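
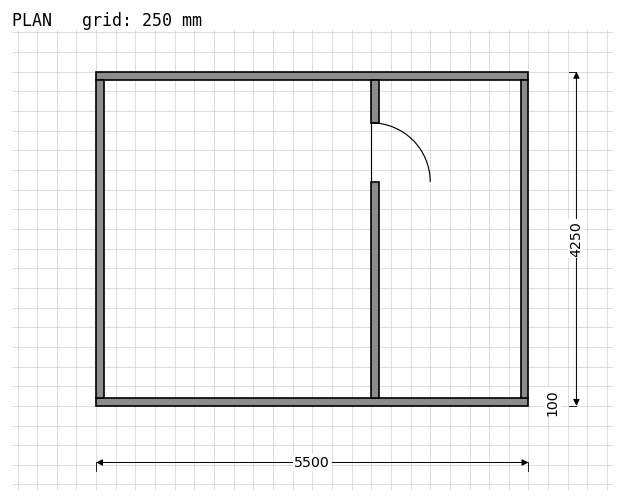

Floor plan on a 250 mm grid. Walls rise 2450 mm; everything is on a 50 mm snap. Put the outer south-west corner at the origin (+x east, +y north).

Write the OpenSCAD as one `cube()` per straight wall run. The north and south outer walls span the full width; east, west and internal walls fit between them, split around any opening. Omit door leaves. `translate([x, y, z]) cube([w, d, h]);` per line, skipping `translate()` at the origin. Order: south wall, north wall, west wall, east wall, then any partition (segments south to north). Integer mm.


cube([5500, 100, 2450]);
translate([0, 4150, 0]) cube([5500, 100, 2450]);
translate([0, 100, 0]) cube([100, 4050, 2450]);
translate([5400, 100, 0]) cube([100, 4050, 2450]);
translate([3500, 100, 0]) cube([100, 2750, 2450]);
translate([3500, 3600, 0]) cube([100, 550, 2450]);


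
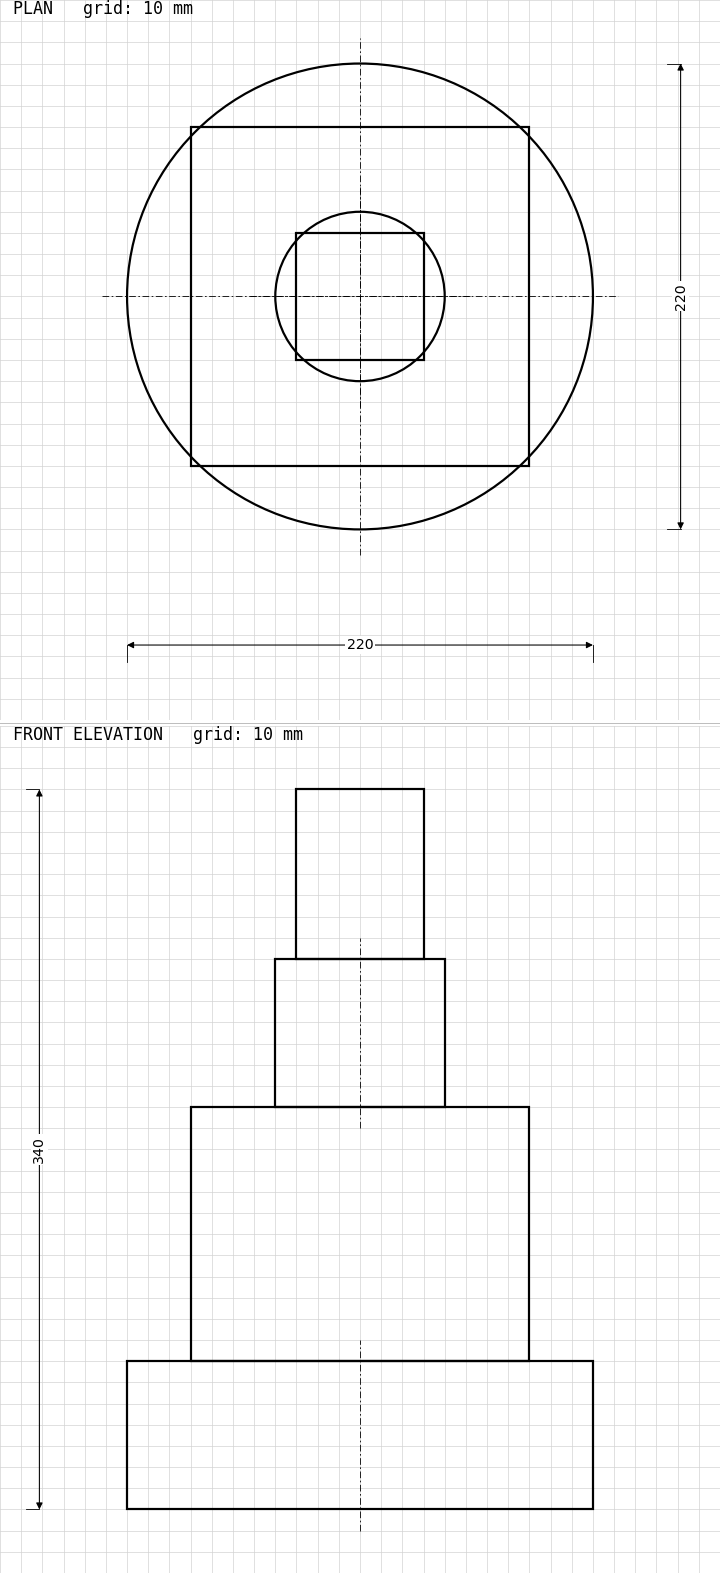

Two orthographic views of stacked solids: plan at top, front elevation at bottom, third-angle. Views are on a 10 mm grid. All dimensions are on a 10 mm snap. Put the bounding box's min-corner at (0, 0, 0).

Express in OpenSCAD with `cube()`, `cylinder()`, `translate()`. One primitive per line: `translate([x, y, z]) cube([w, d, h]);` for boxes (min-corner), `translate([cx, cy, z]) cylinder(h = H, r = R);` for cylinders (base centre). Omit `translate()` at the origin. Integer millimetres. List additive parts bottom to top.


translate([110, 110, 0]) cylinder(h = 70, r = 110);
translate([30, 30, 70]) cube([160, 160, 120]);
translate([110, 110, 190]) cylinder(h = 70, r = 40);
translate([80, 80, 260]) cube([60, 60, 80]);


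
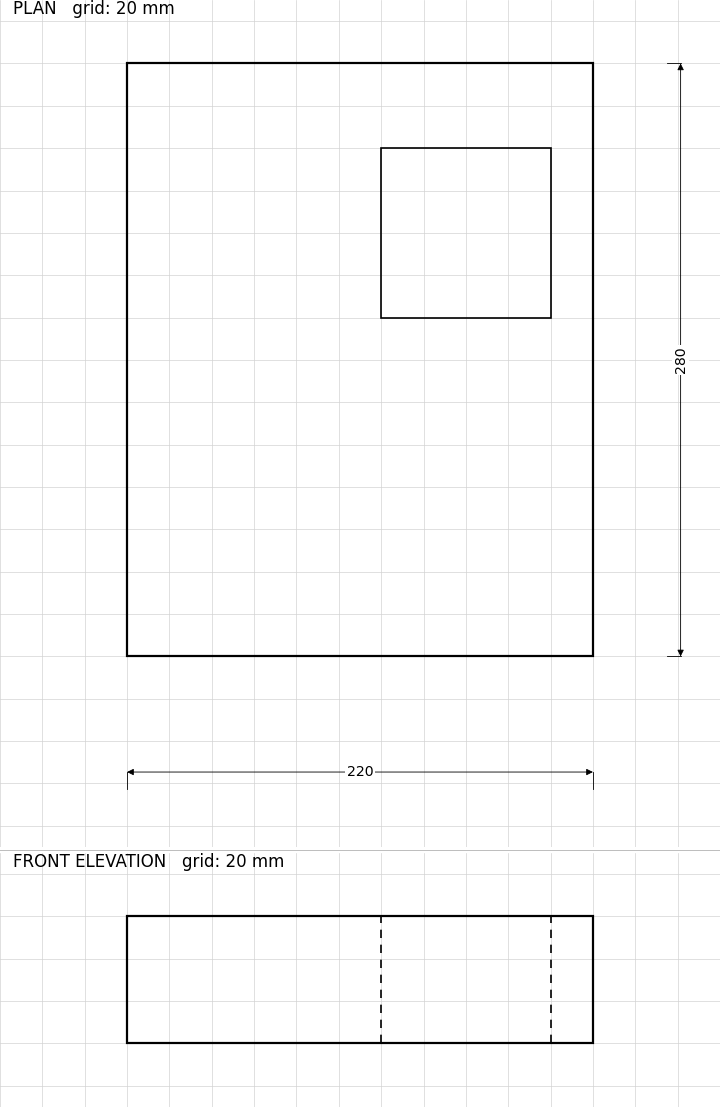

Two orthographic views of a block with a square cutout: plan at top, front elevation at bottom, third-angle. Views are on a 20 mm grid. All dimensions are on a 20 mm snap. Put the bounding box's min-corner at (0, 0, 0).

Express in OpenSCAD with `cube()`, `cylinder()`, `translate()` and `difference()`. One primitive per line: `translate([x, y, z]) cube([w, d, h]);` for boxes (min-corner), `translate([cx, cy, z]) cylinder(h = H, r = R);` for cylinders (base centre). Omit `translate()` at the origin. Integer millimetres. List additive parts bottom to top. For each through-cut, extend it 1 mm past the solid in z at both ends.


difference() {
  cube([220, 280, 60]);
  translate([120, 160, -1]) cube([80, 80, 62]);
}


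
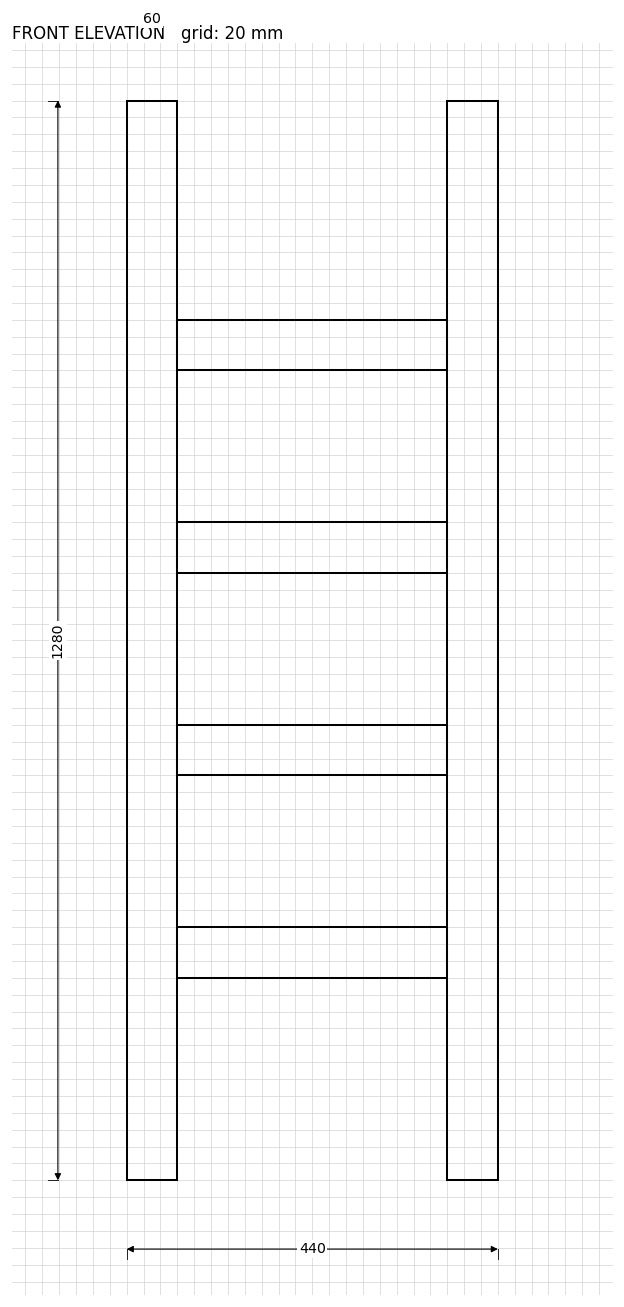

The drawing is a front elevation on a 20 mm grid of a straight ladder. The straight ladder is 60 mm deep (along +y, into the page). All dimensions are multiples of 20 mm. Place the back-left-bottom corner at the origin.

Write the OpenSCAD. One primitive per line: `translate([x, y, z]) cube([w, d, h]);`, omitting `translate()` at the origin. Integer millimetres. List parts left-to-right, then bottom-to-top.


cube([60, 60, 1280]);
translate([60, 0, 240]) cube([320, 60, 60]);
translate([60, 0, 480]) cube([320, 60, 60]);
translate([60, 0, 720]) cube([320, 60, 60]);
translate([60, 0, 960]) cube([320, 60, 60]);
translate([380, 0, 0]) cube([60, 60, 1280]);


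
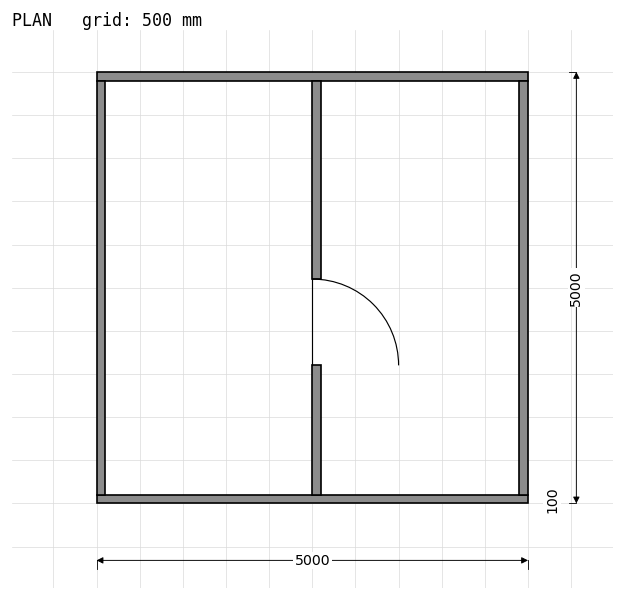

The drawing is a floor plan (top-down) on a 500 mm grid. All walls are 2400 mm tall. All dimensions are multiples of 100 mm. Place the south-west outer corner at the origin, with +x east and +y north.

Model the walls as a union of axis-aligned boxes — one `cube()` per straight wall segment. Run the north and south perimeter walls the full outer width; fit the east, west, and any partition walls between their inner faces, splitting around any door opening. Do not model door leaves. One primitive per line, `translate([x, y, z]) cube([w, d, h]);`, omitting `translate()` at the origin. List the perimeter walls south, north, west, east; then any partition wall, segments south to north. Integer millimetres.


cube([5000, 100, 2400]);
translate([0, 4900, 0]) cube([5000, 100, 2400]);
translate([0, 100, 0]) cube([100, 4800, 2400]);
translate([4900, 100, 0]) cube([100, 4800, 2400]);
translate([2500, 100, 0]) cube([100, 1500, 2400]);
translate([2500, 2600, 0]) cube([100, 2300, 2400]);


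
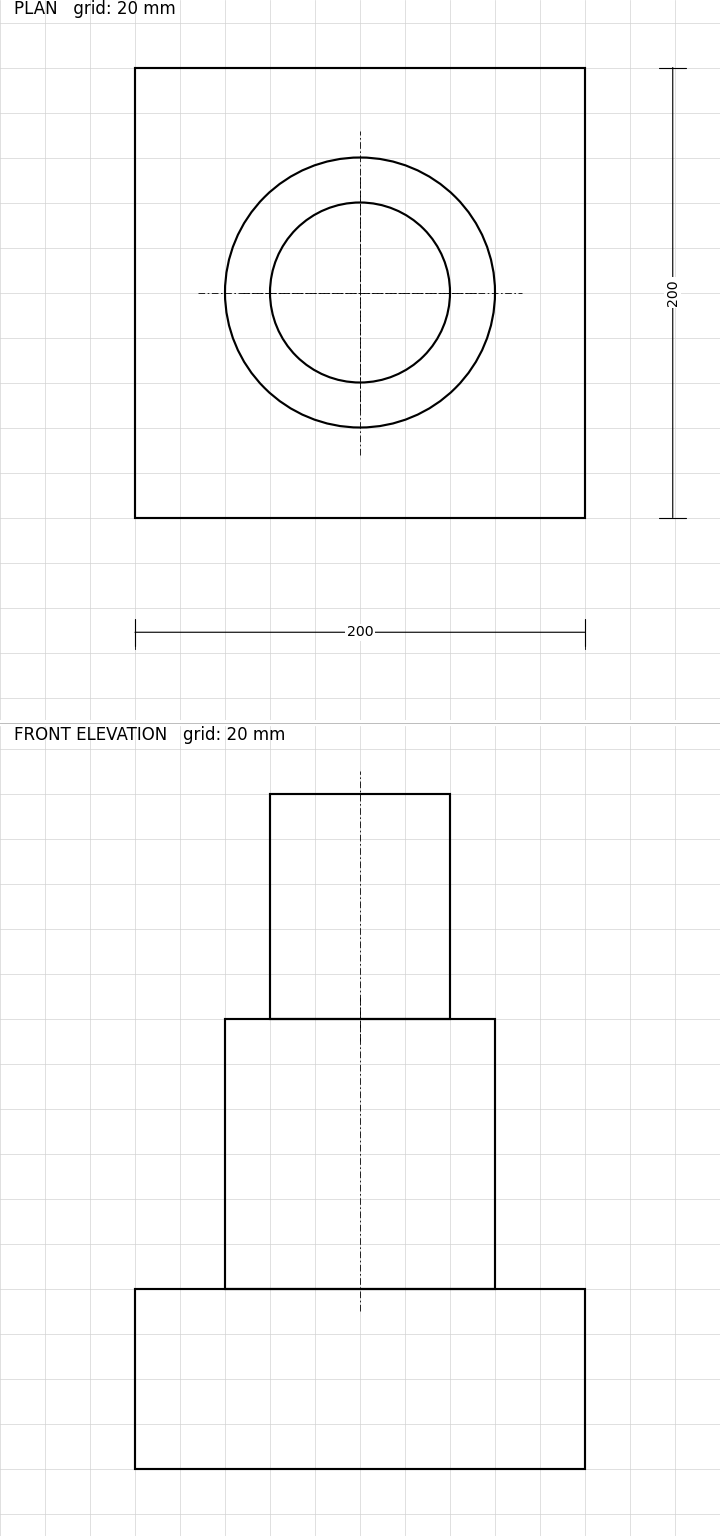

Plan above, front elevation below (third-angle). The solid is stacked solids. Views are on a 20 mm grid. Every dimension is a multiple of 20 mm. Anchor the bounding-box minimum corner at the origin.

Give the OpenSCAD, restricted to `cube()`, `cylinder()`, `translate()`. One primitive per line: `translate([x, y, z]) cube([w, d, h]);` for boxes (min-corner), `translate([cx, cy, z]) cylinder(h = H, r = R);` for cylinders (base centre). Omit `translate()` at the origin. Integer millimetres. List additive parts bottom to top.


cube([200, 200, 80]);
translate([100, 100, 80]) cylinder(h = 120, r = 60);
translate([100, 100, 200]) cylinder(h = 100, r = 40);


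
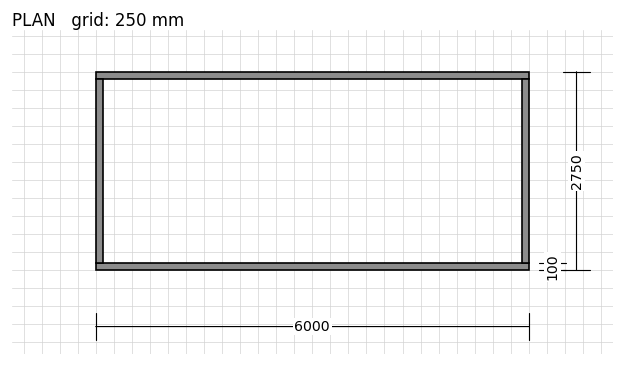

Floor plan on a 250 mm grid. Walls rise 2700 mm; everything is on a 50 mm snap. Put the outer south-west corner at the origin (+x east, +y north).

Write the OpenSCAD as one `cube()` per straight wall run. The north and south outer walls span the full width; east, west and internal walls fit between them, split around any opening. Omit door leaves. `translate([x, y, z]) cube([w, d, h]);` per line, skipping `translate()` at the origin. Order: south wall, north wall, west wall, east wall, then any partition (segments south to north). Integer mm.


cube([6000, 100, 2700]);
translate([0, 2650, 0]) cube([6000, 100, 2700]);
translate([0, 100, 0]) cube([100, 2550, 2700]);
translate([5900, 100, 0]) cube([100, 2550, 2700]);


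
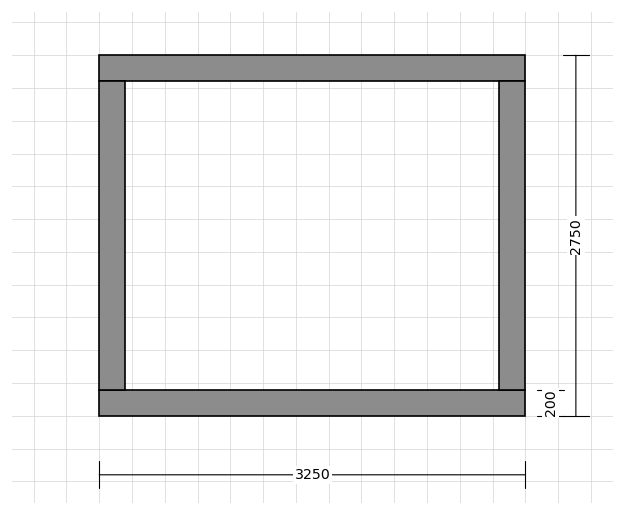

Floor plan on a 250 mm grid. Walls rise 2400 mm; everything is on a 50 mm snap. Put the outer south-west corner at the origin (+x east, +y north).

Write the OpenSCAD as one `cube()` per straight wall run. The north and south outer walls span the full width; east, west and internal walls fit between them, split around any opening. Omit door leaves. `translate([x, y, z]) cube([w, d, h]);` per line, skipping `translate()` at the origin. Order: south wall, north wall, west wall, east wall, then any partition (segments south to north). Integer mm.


cube([3250, 200, 2400]);
translate([0, 2550, 0]) cube([3250, 200, 2400]);
translate([0, 200, 0]) cube([200, 2350, 2400]);
translate([3050, 200, 0]) cube([200, 2350, 2400]);


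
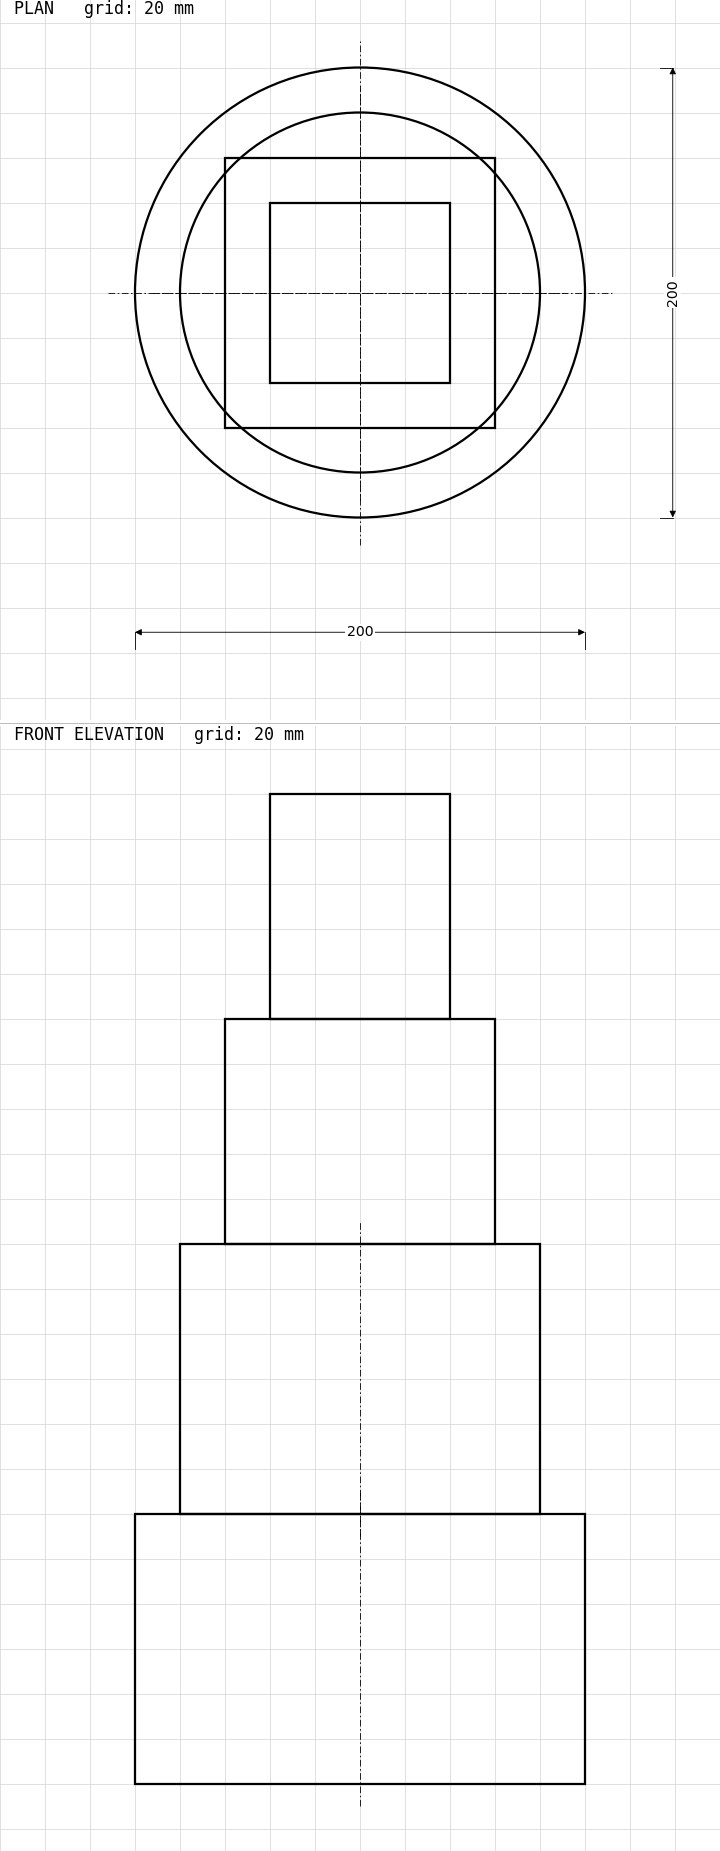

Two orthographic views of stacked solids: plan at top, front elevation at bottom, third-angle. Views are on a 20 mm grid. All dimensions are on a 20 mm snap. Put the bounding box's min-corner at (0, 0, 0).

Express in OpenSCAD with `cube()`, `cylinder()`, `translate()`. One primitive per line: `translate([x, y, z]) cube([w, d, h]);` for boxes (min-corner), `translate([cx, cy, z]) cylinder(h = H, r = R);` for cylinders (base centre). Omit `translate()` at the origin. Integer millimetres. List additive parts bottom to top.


translate([100, 100, 0]) cylinder(h = 120, r = 100);
translate([100, 100, 120]) cylinder(h = 120, r = 80);
translate([40, 40, 240]) cube([120, 120, 100]);
translate([60, 60, 340]) cube([80, 80, 100]);


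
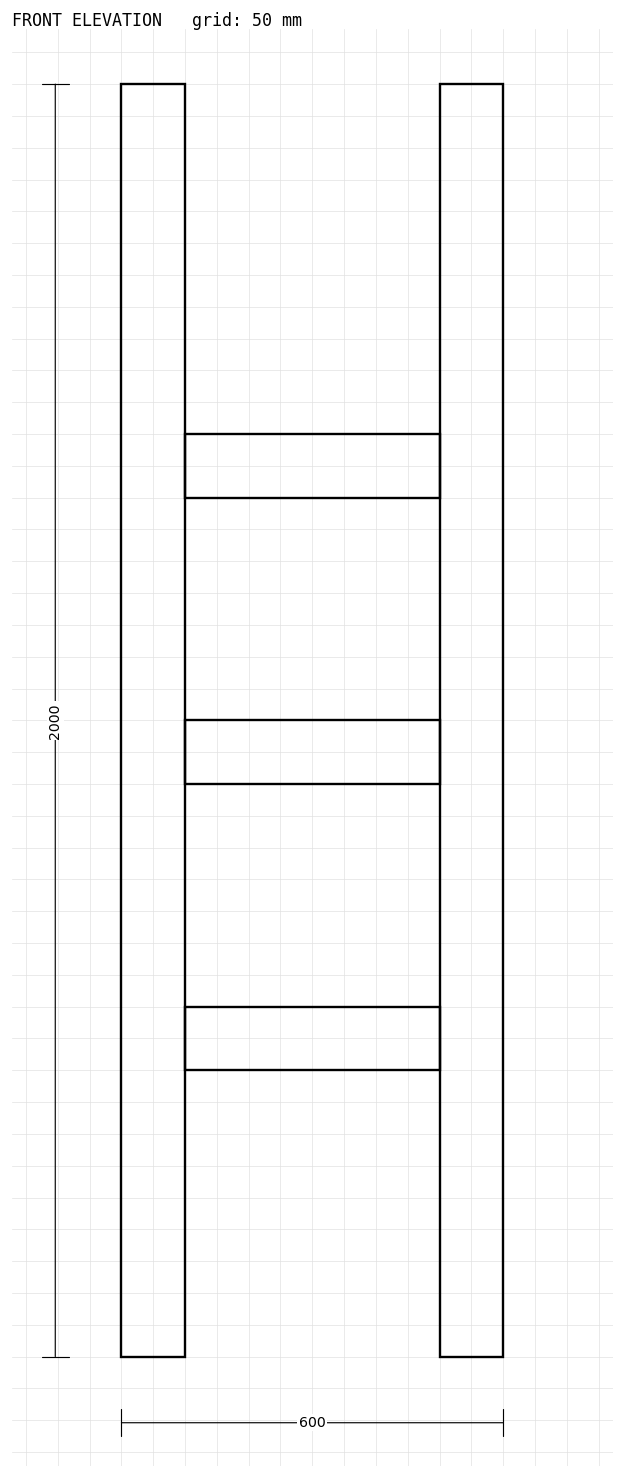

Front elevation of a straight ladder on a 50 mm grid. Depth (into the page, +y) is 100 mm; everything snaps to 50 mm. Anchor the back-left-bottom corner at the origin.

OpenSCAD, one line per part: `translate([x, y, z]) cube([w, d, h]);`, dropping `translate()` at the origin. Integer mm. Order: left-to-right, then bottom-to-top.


cube([100, 100, 2000]);
translate([100, 0, 450]) cube([400, 100, 100]);
translate([100, 0, 900]) cube([400, 100, 100]);
translate([100, 0, 1350]) cube([400, 100, 100]);
translate([500, 0, 0]) cube([100, 100, 2000]);


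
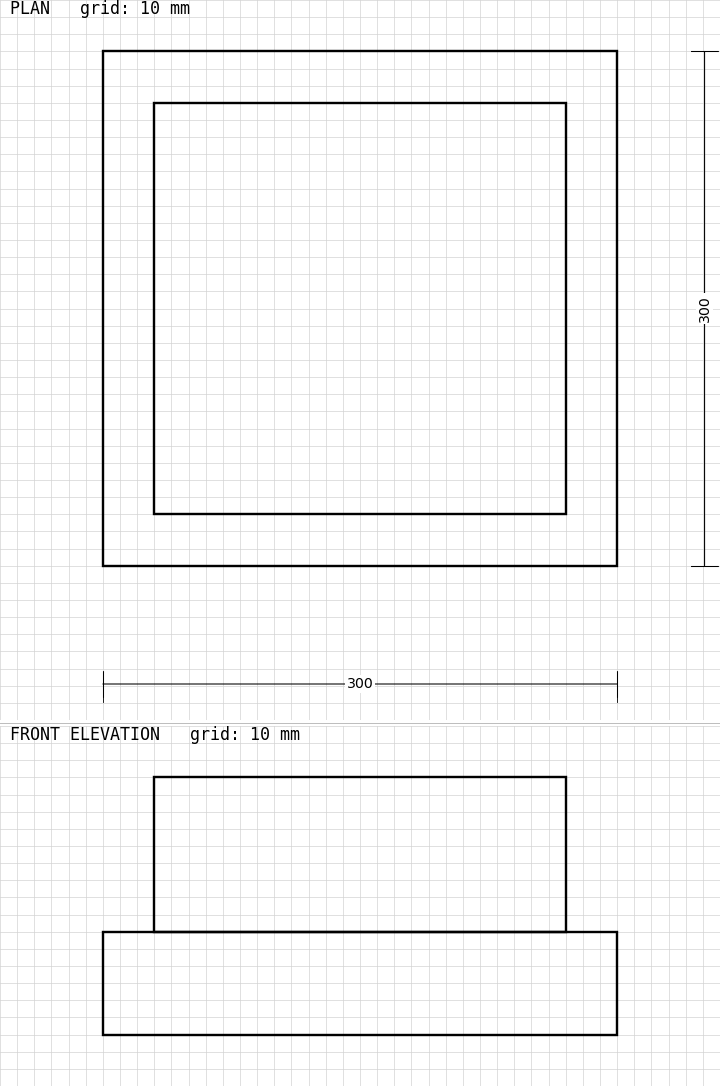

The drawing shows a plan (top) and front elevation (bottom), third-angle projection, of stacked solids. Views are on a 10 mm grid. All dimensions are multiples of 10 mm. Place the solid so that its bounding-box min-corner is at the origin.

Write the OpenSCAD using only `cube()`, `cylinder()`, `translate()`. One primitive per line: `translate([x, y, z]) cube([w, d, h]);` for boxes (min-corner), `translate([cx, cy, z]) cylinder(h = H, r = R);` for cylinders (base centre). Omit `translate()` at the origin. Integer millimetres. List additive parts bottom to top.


cube([300, 300, 60]);
translate([30, 30, 60]) cube([240, 240, 90]);


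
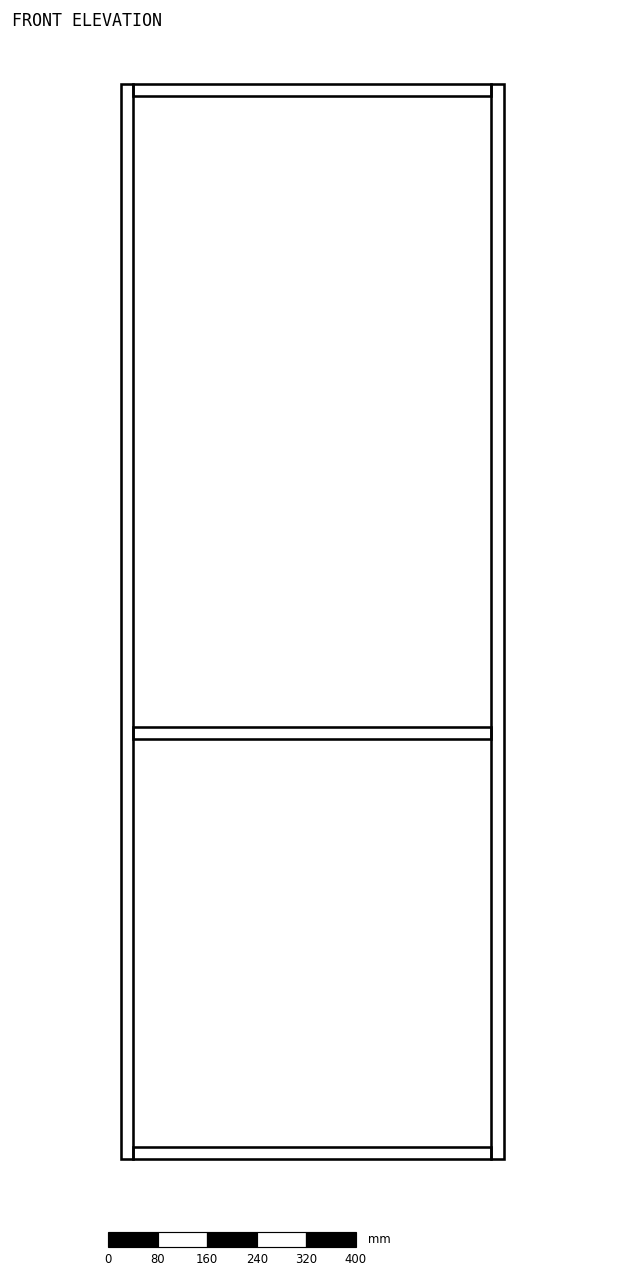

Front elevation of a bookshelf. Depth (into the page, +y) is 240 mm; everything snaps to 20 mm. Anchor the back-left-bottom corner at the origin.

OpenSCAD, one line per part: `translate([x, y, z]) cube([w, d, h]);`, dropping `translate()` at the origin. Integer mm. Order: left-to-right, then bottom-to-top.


cube([20, 240, 1740]);
translate([20, 0, 0]) cube([580, 240, 20]);
translate([20, 0, 680]) cube([580, 240, 20]);
translate([20, 0, 1720]) cube([580, 240, 20]);
translate([600, 0, 0]) cube([20, 240, 1740]);


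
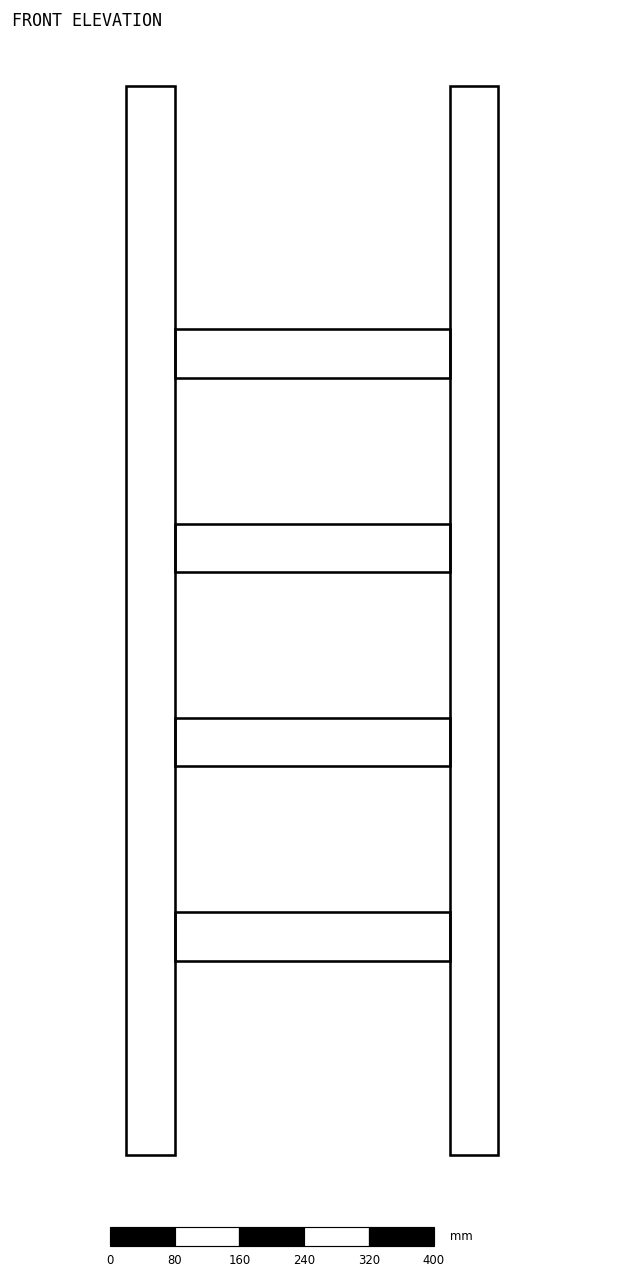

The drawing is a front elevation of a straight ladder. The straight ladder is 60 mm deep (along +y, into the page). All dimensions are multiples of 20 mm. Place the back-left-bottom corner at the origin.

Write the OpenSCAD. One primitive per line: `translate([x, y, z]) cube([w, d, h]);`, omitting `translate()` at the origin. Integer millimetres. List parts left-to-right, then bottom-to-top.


cube([60, 60, 1320]);
translate([60, 0, 240]) cube([340, 60, 60]);
translate([60, 0, 480]) cube([340, 60, 60]);
translate([60, 0, 720]) cube([340, 60, 60]);
translate([60, 0, 960]) cube([340, 60, 60]);
translate([400, 0, 0]) cube([60, 60, 1320]);


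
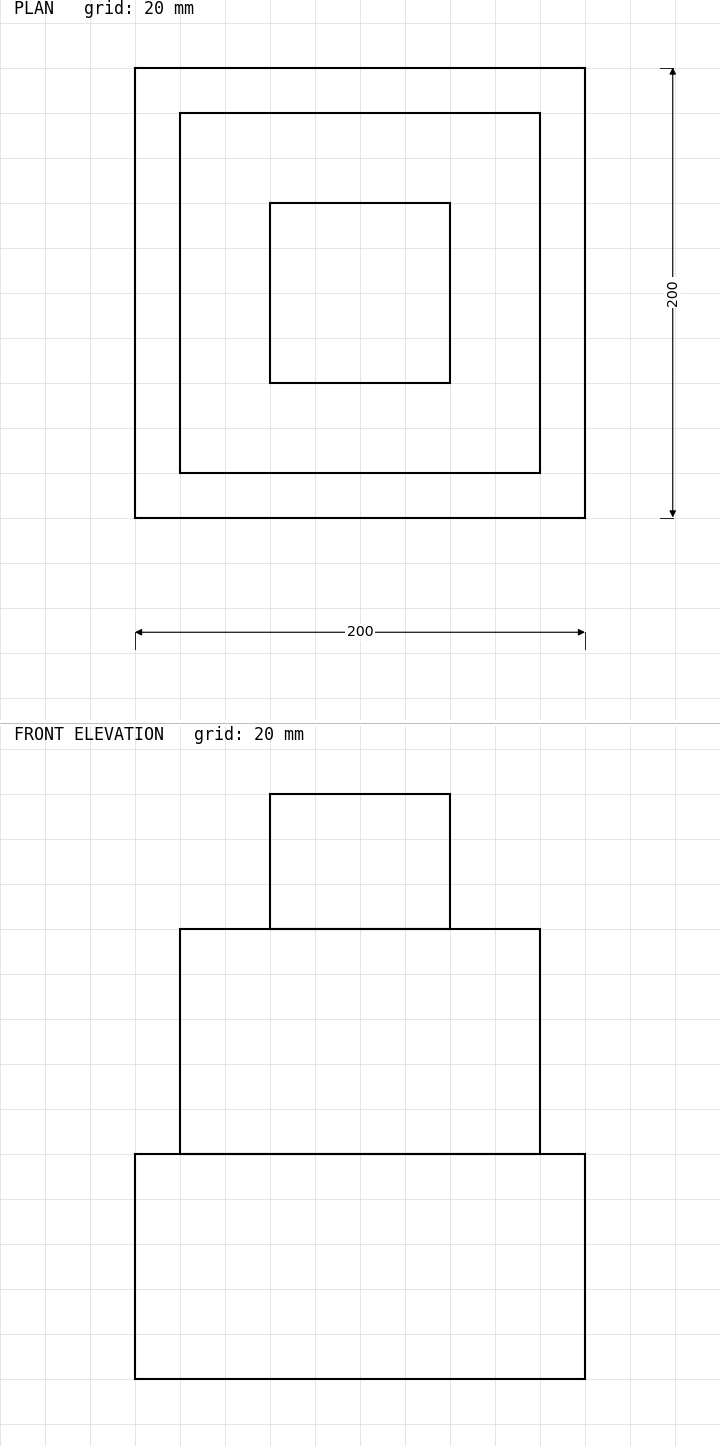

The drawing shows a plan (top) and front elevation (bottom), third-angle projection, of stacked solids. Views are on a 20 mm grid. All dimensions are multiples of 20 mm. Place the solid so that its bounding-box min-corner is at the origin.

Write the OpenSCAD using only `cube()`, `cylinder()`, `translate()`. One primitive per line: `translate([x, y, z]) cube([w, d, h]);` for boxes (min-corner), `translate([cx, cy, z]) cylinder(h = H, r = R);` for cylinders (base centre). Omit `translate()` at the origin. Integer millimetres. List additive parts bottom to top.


cube([200, 200, 100]);
translate([20, 20, 100]) cube([160, 160, 100]);
translate([60, 60, 200]) cube([80, 80, 60]);


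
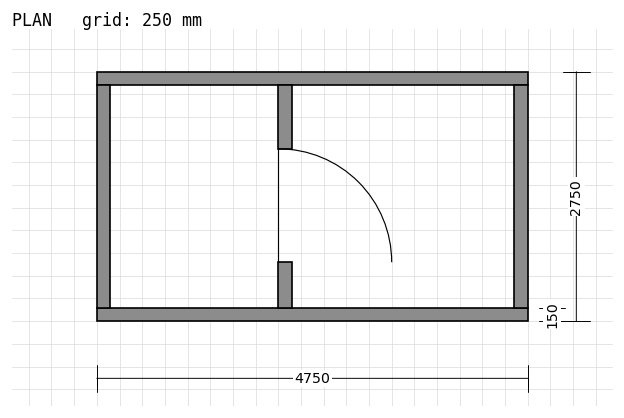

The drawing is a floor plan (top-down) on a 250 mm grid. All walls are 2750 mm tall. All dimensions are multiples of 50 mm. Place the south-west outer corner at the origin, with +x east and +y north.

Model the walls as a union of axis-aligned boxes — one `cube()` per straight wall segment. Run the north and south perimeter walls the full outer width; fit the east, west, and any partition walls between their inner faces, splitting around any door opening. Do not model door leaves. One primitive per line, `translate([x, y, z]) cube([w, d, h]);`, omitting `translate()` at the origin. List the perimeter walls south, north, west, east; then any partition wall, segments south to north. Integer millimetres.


cube([4750, 150, 2750]);
translate([0, 2600, 0]) cube([4750, 150, 2750]);
translate([0, 150, 0]) cube([150, 2450, 2750]);
translate([4600, 150, 0]) cube([150, 2450, 2750]);
translate([2000, 150, 0]) cube([150, 500, 2750]);
translate([2000, 1900, 0]) cube([150, 700, 2750]);


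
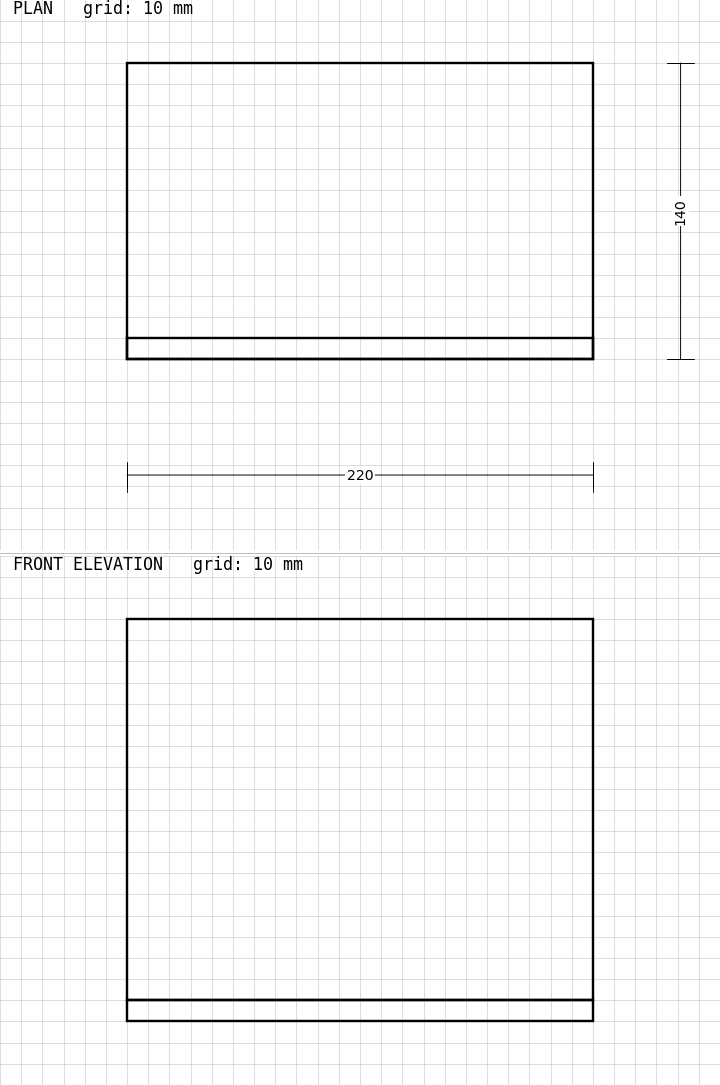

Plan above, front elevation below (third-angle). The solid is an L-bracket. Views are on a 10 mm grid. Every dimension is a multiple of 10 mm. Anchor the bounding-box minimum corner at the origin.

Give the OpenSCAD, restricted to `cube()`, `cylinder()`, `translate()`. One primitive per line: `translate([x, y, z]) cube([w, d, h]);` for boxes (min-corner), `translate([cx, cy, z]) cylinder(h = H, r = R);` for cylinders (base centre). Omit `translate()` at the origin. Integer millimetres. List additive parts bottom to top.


cube([220, 140, 10]);
translate([0, 0, 10]) cube([220, 10, 180]);


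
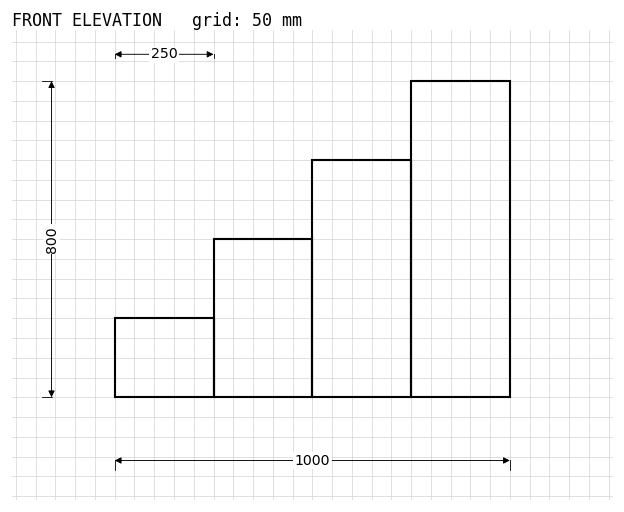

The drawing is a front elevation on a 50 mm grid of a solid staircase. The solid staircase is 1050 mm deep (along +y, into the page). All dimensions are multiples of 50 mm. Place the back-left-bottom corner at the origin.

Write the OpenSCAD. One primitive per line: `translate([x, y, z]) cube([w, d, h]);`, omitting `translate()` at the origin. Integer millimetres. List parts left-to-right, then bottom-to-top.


cube([250, 1050, 200]);
translate([250, 0, 0]) cube([250, 1050, 400]);
translate([500, 0, 0]) cube([250, 1050, 600]);
translate([750, 0, 0]) cube([250, 1050, 800]);


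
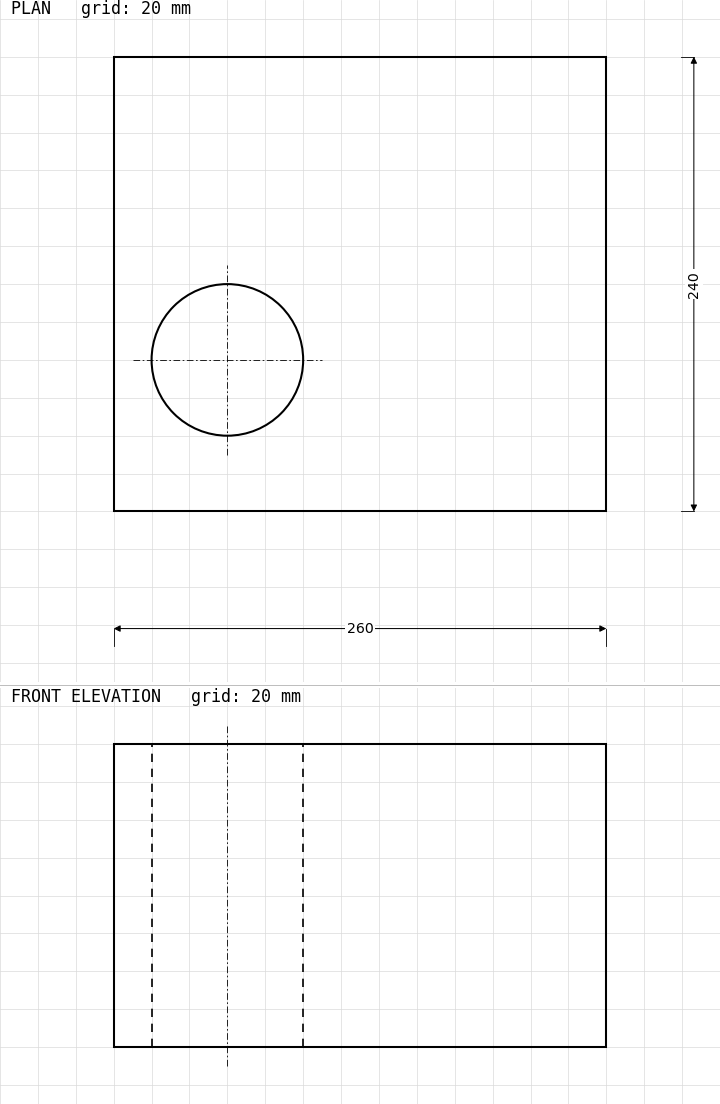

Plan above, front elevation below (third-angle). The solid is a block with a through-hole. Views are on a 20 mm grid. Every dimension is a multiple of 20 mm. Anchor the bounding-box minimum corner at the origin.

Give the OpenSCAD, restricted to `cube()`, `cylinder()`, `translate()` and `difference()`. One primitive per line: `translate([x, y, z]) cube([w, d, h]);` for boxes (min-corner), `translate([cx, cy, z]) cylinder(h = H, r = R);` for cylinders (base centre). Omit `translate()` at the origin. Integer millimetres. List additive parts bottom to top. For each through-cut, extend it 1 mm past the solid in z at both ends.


difference() {
  cube([260, 240, 160]);
  translate([60, 80, -1]) cylinder(h = 162, r = 40);
}


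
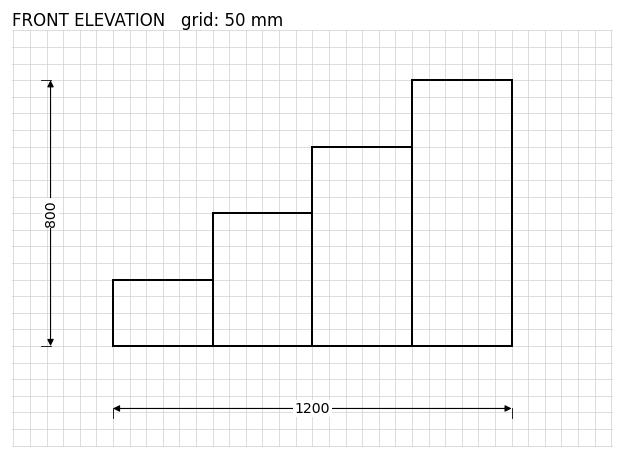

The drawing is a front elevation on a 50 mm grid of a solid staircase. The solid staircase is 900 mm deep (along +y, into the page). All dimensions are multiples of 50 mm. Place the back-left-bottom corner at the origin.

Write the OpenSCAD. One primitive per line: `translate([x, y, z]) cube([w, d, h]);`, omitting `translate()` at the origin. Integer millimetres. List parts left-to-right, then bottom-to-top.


cube([300, 900, 200]);
translate([300, 0, 0]) cube([300, 900, 400]);
translate([600, 0, 0]) cube([300, 900, 600]);
translate([900, 0, 0]) cube([300, 900, 800]);


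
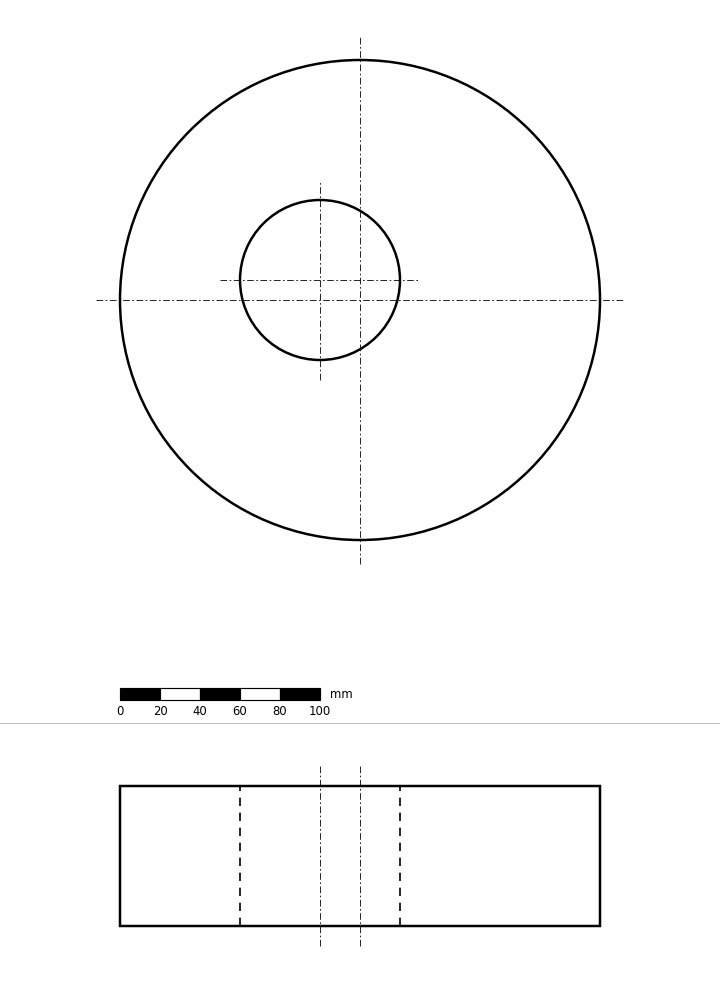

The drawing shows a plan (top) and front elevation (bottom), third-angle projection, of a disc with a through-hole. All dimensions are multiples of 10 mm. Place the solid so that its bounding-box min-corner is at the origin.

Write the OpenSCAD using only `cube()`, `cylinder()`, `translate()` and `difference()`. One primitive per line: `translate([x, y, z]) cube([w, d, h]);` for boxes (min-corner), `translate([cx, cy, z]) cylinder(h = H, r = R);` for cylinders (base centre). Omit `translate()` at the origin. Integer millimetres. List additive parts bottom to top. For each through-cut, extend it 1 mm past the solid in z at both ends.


difference() {
  translate([120, 120, 0]) cylinder(h = 70, r = 120);
  translate([100, 130, -1]) cylinder(h = 72, r = 40);
}


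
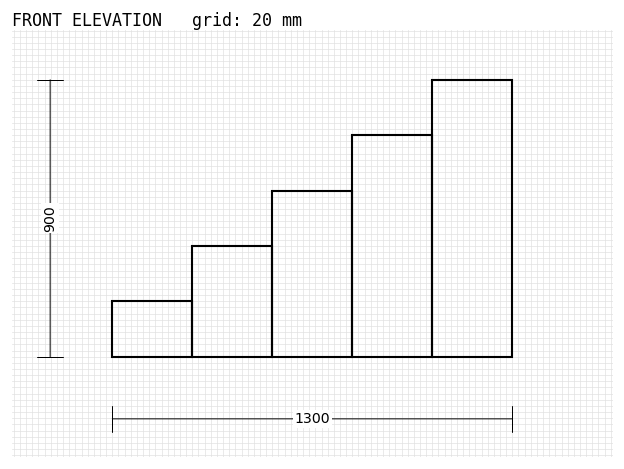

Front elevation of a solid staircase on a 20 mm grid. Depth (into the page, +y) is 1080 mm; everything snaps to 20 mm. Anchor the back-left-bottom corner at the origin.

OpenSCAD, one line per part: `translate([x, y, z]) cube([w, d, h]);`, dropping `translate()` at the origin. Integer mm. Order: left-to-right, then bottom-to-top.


cube([260, 1080, 180]);
translate([260, 0, 0]) cube([260, 1080, 360]);
translate([520, 0, 0]) cube([260, 1080, 540]);
translate([780, 0, 0]) cube([260, 1080, 720]);
translate([1040, 0, 0]) cube([260, 1080, 900]);


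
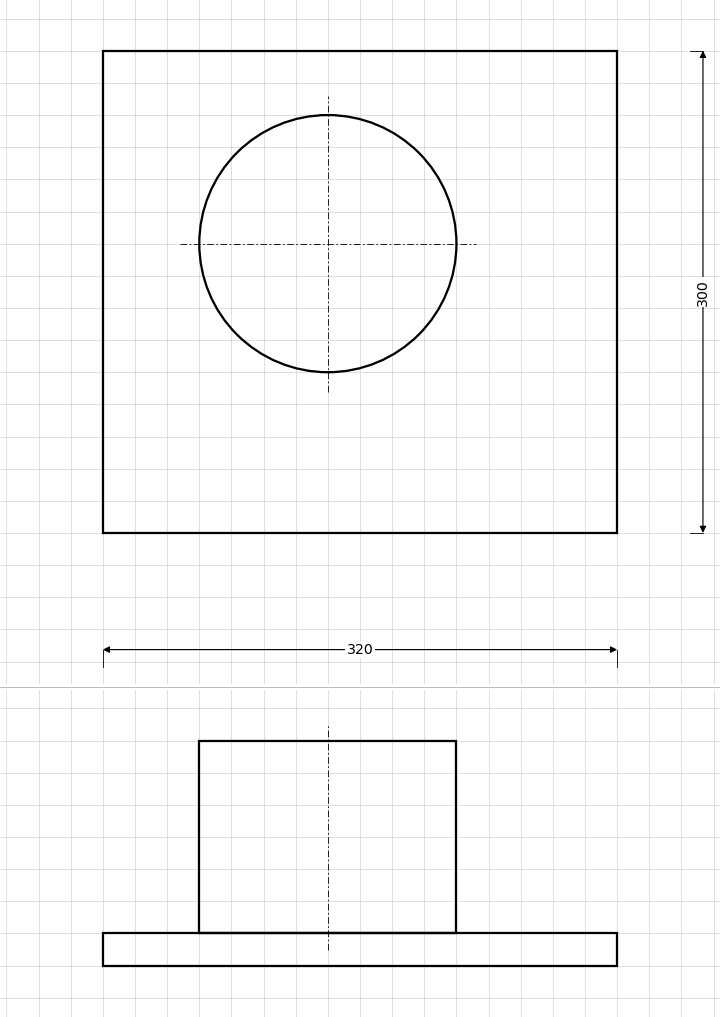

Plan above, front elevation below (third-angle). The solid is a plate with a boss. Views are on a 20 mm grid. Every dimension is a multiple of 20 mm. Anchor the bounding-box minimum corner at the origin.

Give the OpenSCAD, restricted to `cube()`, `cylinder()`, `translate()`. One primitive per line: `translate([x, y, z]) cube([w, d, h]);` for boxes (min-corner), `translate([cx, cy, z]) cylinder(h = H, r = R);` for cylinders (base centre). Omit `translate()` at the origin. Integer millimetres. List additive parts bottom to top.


cube([320, 300, 20]);
translate([140, 180, 20]) cylinder(h = 120, r = 80);


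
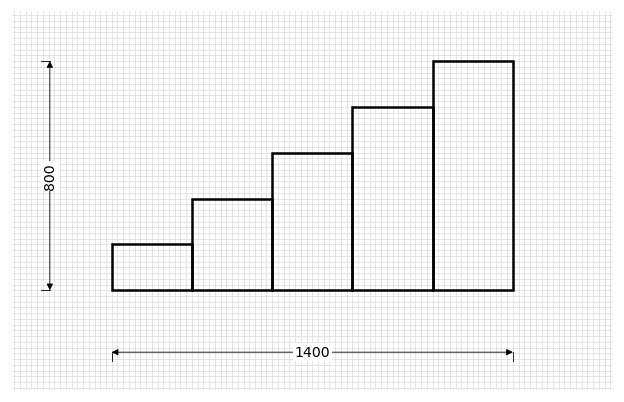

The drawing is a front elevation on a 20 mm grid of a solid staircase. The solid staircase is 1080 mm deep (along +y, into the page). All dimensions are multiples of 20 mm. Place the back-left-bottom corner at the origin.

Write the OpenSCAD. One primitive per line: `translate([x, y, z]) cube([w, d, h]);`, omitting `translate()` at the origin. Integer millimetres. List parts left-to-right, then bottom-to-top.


cube([280, 1080, 160]);
translate([280, 0, 0]) cube([280, 1080, 320]);
translate([560, 0, 0]) cube([280, 1080, 480]);
translate([840, 0, 0]) cube([280, 1080, 640]);
translate([1120, 0, 0]) cube([280, 1080, 800]);


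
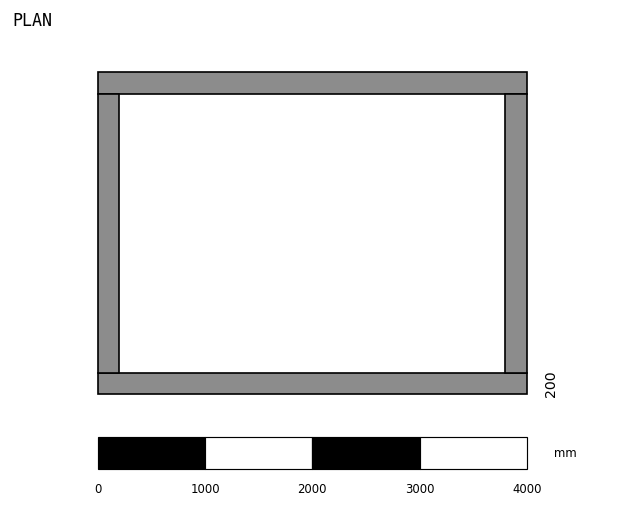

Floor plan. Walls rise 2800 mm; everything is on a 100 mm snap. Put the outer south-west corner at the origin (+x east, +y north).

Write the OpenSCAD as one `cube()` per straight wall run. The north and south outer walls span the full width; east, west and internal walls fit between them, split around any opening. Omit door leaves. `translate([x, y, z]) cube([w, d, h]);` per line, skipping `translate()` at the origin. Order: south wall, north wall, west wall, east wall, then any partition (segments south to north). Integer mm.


cube([4000, 200, 2800]);
translate([0, 2800, 0]) cube([4000, 200, 2800]);
translate([0, 200, 0]) cube([200, 2600, 2800]);
translate([3800, 200, 0]) cube([200, 2600, 2800]);


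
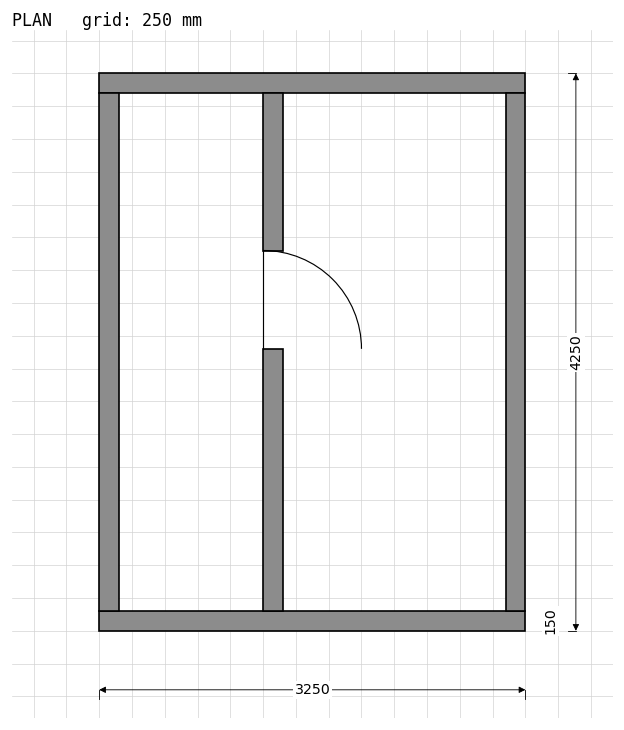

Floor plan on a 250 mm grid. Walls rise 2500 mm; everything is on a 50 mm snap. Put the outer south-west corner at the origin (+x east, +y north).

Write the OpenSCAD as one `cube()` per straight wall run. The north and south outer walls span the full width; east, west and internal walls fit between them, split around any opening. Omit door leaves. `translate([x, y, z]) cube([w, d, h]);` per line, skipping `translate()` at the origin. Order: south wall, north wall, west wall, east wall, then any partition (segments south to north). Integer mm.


cube([3250, 150, 2500]);
translate([0, 4100, 0]) cube([3250, 150, 2500]);
translate([0, 150, 0]) cube([150, 3950, 2500]);
translate([3100, 150, 0]) cube([150, 3950, 2500]);
translate([1250, 150, 0]) cube([150, 2000, 2500]);
translate([1250, 2900, 0]) cube([150, 1200, 2500]);


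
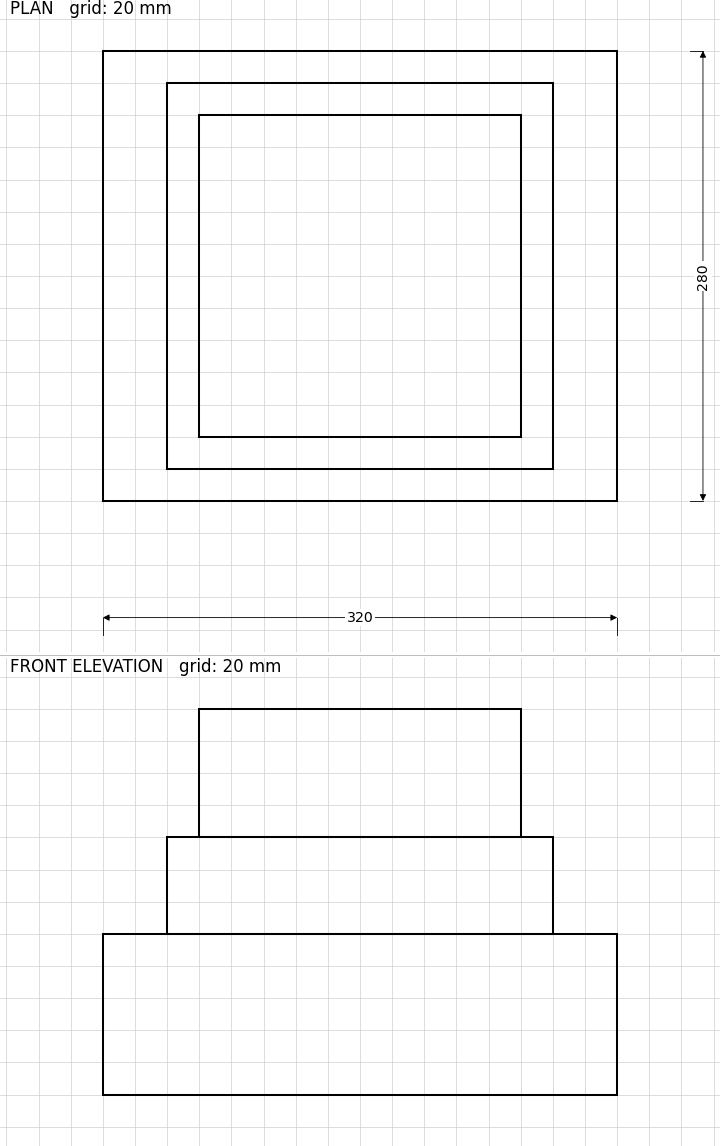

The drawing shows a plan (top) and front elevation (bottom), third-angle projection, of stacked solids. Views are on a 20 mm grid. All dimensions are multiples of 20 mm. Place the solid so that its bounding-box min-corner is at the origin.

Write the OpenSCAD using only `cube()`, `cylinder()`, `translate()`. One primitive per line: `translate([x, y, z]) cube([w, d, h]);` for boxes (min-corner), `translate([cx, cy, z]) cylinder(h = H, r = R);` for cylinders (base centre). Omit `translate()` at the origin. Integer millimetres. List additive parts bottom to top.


cube([320, 280, 100]);
translate([40, 20, 100]) cube([240, 240, 60]);
translate([60, 40, 160]) cube([200, 200, 80]);


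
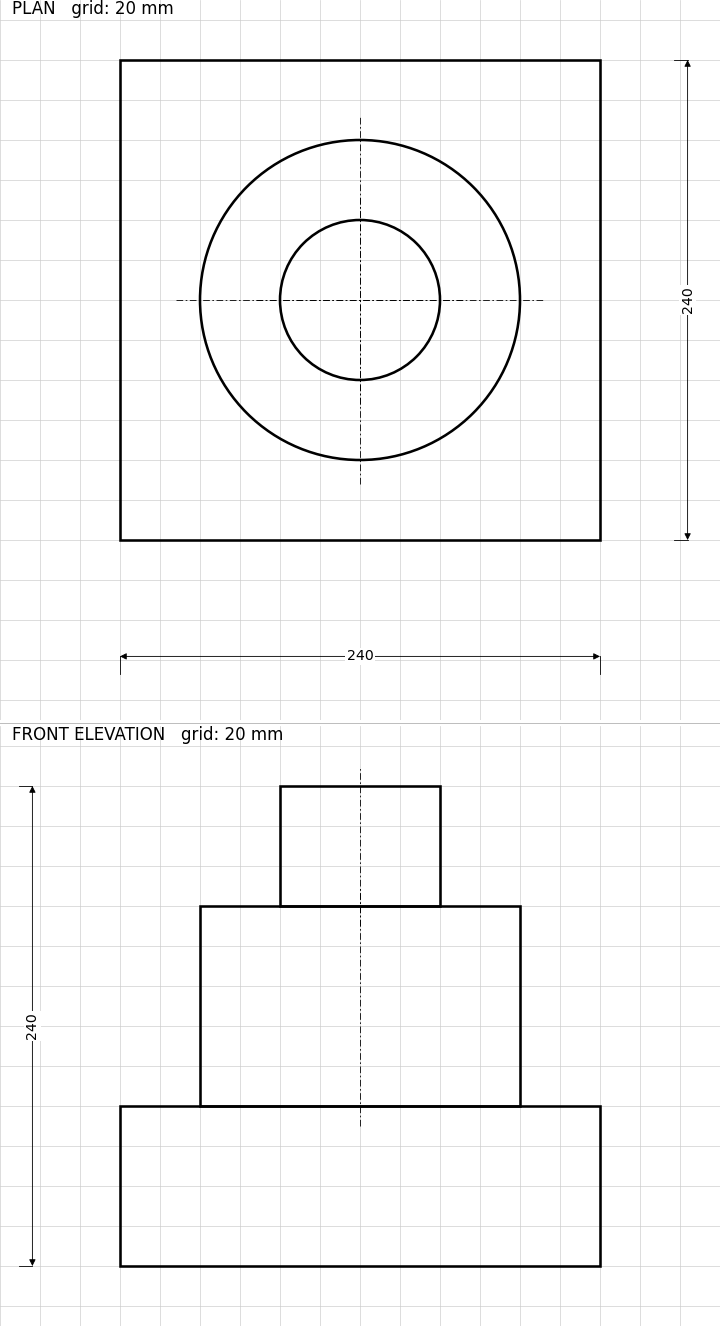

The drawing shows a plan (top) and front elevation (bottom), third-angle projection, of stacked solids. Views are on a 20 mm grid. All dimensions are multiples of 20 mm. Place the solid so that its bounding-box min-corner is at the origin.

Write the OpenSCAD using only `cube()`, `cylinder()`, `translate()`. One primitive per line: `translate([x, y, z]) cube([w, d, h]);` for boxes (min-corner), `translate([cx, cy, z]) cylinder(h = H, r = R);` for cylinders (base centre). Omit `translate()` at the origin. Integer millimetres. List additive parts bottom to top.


cube([240, 240, 80]);
translate([120, 120, 80]) cylinder(h = 100, r = 80);
translate([120, 120, 180]) cylinder(h = 60, r = 40);


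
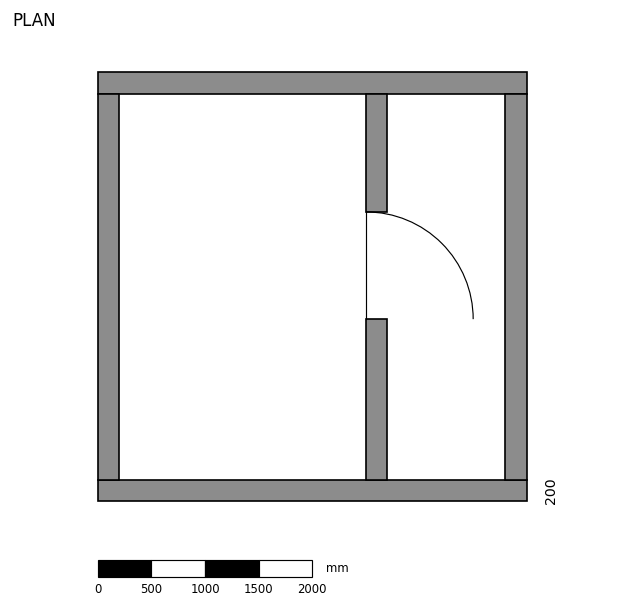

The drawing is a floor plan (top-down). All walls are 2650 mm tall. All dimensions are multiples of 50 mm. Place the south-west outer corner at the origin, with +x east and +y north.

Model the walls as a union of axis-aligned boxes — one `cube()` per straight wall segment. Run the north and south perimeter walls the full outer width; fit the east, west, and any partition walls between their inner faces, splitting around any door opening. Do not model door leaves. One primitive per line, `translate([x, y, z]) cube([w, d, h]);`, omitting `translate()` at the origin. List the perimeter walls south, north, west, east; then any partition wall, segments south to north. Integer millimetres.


cube([4000, 200, 2650]);
translate([0, 3800, 0]) cube([4000, 200, 2650]);
translate([0, 200, 0]) cube([200, 3600, 2650]);
translate([3800, 200, 0]) cube([200, 3600, 2650]);
translate([2500, 200, 0]) cube([200, 1500, 2650]);
translate([2500, 2700, 0]) cube([200, 1100, 2650]);


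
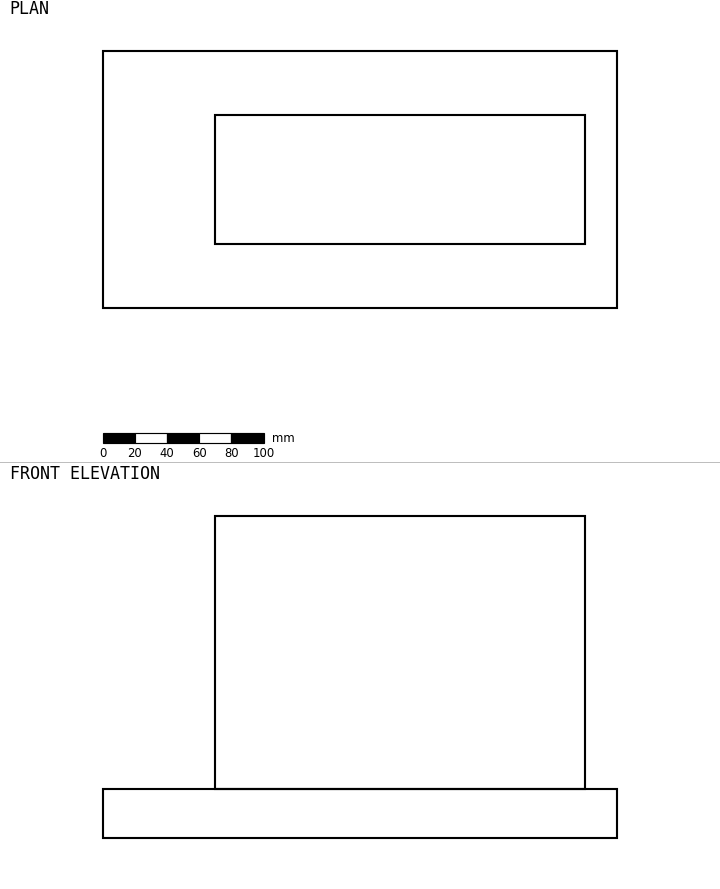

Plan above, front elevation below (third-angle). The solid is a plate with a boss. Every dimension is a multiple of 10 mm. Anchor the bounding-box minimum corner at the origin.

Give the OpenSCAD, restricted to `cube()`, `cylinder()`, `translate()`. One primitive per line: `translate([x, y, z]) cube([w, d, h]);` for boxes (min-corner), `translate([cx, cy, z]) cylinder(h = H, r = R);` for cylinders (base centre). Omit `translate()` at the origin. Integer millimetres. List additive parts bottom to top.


cube([320, 160, 30]);
translate([70, 40, 30]) cube([230, 80, 170]);


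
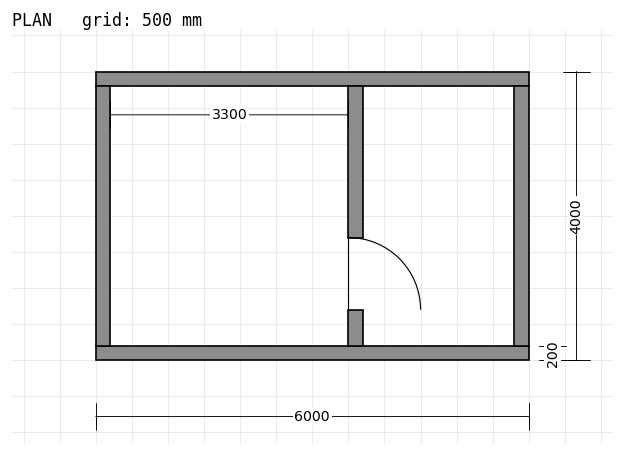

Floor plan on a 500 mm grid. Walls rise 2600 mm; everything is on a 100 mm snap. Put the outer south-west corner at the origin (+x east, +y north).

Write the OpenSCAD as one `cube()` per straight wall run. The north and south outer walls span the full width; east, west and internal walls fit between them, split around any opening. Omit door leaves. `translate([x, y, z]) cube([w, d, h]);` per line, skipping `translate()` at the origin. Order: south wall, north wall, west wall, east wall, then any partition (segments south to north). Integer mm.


cube([6000, 200, 2600]);
translate([0, 3800, 0]) cube([6000, 200, 2600]);
translate([0, 200, 0]) cube([200, 3600, 2600]);
translate([5800, 200, 0]) cube([200, 3600, 2600]);
translate([3500, 200, 0]) cube([200, 500, 2600]);
translate([3500, 1700, 0]) cube([200, 2100, 2600]);


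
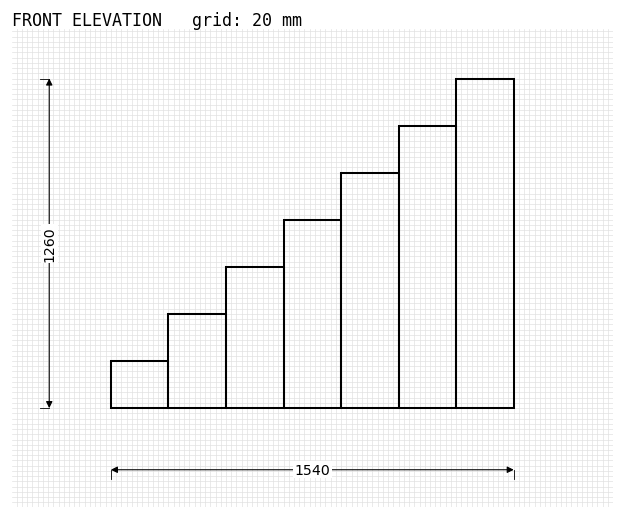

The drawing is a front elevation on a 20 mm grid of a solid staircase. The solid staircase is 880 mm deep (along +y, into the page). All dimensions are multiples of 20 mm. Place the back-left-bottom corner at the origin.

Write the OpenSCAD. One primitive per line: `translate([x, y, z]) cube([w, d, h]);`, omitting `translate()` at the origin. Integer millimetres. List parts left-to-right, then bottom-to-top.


cube([220, 880, 180]);
translate([220, 0, 0]) cube([220, 880, 360]);
translate([440, 0, 0]) cube([220, 880, 540]);
translate([660, 0, 0]) cube([220, 880, 720]);
translate([880, 0, 0]) cube([220, 880, 900]);
translate([1100, 0, 0]) cube([220, 880, 1080]);
translate([1320, 0, 0]) cube([220, 880, 1260]);


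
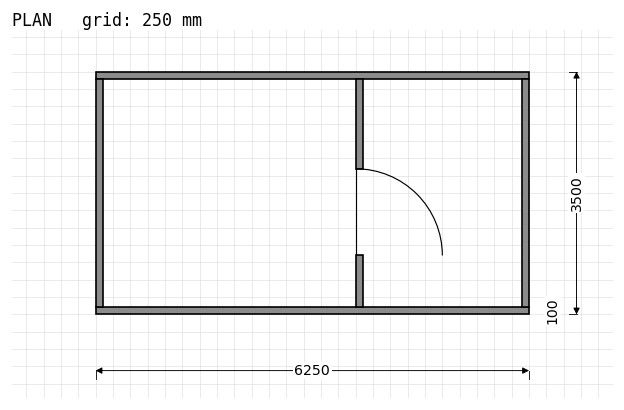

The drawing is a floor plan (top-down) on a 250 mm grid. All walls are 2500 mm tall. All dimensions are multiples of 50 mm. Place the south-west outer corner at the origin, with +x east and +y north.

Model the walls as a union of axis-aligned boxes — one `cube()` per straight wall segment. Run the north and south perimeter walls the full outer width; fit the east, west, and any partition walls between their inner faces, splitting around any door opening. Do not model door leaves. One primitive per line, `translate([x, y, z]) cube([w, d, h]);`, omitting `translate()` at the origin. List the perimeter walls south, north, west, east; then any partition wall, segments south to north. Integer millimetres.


cube([6250, 100, 2500]);
translate([0, 3400, 0]) cube([6250, 100, 2500]);
translate([0, 100, 0]) cube([100, 3300, 2500]);
translate([6150, 100, 0]) cube([100, 3300, 2500]);
translate([3750, 100, 0]) cube([100, 750, 2500]);
translate([3750, 2100, 0]) cube([100, 1300, 2500]);


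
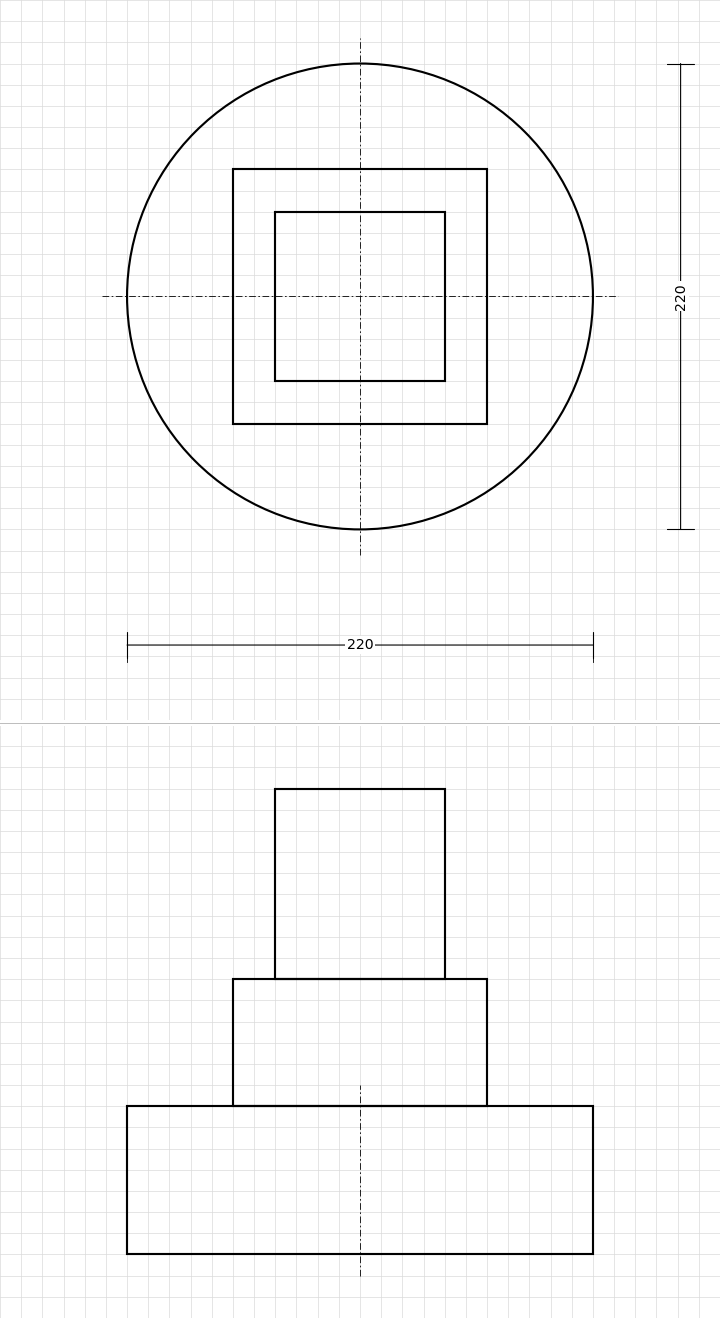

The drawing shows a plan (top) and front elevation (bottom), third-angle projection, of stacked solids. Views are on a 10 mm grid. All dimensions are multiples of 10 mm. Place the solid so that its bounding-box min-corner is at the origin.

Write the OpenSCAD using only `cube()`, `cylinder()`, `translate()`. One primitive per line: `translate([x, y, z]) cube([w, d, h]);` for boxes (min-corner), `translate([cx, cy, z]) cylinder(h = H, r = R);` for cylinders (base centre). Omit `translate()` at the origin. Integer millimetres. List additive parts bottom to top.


translate([110, 110, 0]) cylinder(h = 70, r = 110);
translate([50, 50, 70]) cube([120, 120, 60]);
translate([70, 70, 130]) cube([80, 80, 90]);


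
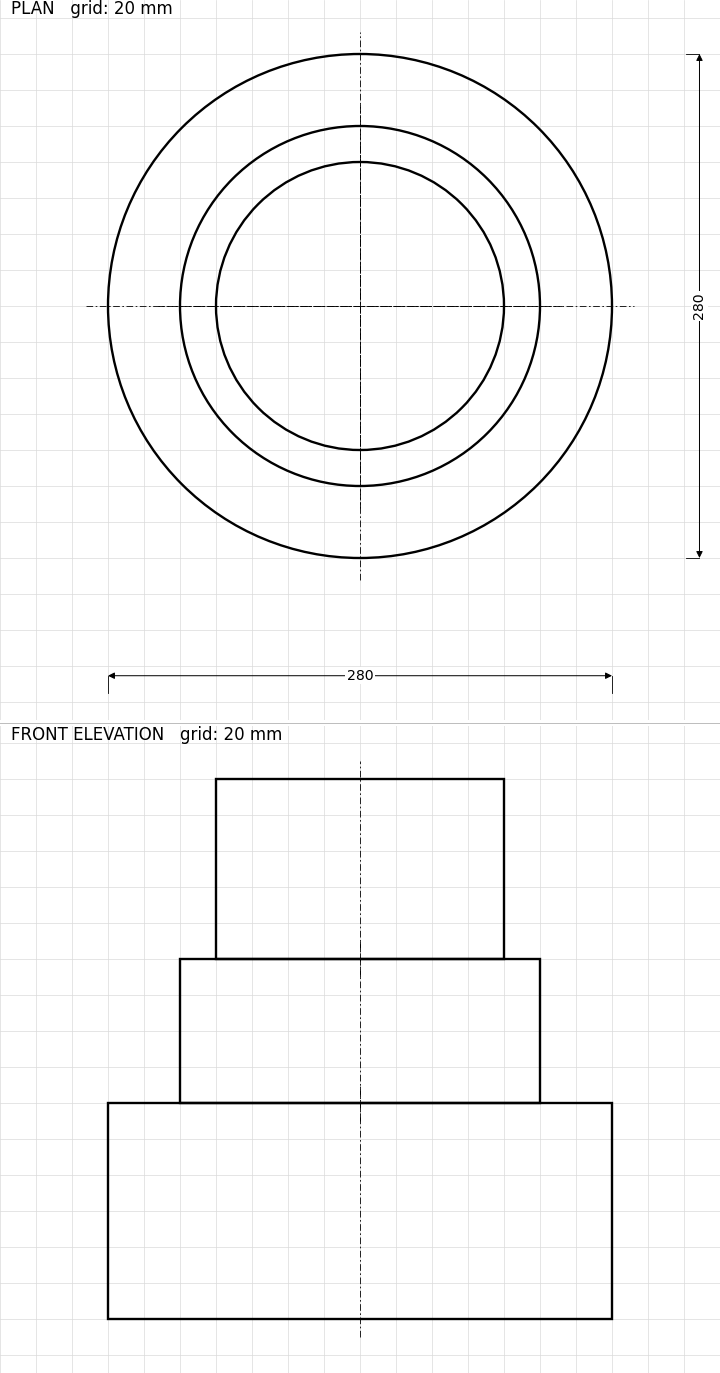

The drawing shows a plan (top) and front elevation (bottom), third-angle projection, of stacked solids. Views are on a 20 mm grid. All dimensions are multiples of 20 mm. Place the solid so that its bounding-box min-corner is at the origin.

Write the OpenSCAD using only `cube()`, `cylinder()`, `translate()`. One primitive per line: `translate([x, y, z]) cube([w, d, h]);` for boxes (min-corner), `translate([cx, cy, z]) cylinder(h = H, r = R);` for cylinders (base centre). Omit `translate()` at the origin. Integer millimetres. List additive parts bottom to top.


translate([140, 140, 0]) cylinder(h = 120, r = 140);
translate([140, 140, 120]) cylinder(h = 80, r = 100);
translate([140, 140, 200]) cylinder(h = 100, r = 80);


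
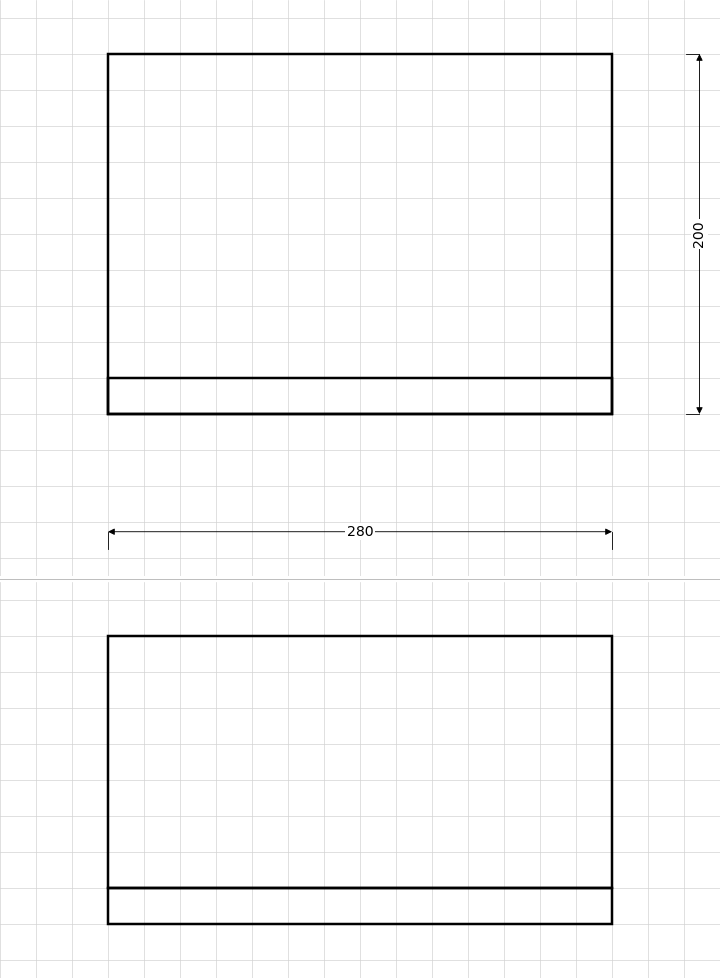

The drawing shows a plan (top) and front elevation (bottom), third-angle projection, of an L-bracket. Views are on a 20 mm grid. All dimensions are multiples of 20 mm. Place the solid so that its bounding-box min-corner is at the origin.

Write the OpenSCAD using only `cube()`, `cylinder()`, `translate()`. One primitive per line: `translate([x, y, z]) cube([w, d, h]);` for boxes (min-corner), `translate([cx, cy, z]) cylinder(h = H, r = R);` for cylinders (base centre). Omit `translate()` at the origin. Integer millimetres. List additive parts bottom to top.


cube([280, 200, 20]);
translate([0, 0, 20]) cube([280, 20, 140]);
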